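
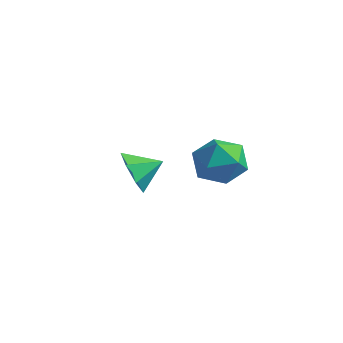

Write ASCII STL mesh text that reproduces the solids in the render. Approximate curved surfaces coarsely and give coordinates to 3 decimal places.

solid 
facet normal -0.585 -0.712 -0.389
outer loop
vertex -0.64 1.169 0.352
vertex -1.366 1.375 1.067
vertex -1.249 1.794 0.123
endloop
endfacet
facet normal 0.711 0.518 -0.476
outer loop
vertex -0.64 1.169 0.352
vertex -1.249 1.794 0.123
vertex -0.634 2.265 1.553
endloop
endfacet
facet normal -0.585 -0.712 -0.388
outer loop
vertex -1.249 1.794 0.123
vertex -1.366 1.375 1.067
vertex -1.946 2.104 0.605
endloop
endfacet
facet normal 0.153 0.917 -0.368
outer loop
vertex -1.249 1.794 0.123
vertex -1.946 2.104 0.605
vertex -0.634 2.265 1.553
endloop
endfacet
facet normal -0.586 -0.712 -0.388
outer loop
vertex -1.946 2.104 0.605
vertex -1.366 1.375 1.067
vertex -2.206 1.865 1.436
endloop
endfacet
facet normal -0.255 0.947 0.193
outer loop
vertex -1.946 2.104 0.605
vertex -2.206 1.865 1.436
vertex -0.634 2.265 1.553
endloop
endfacet
facet normal -0.586 -0.712 -0.388
outer loop
vertex -2.206 1.865 1.436
vertex -1.366 1.375 1.067
vertex -1.833 1.257 1.989
endloop
endfacet
facet normal -0.207 0.586 0.784
outer loop
vertex -2.206 1.865 1.436
vertex -1.833 1.257 1.989
vertex -0.634 2.265 1.553
endloop
endfacet
facet normal -0.586 -0.712 -0.388
outer loop
vertex -1.833 1.257 1.989
vertex -1.366 1.375 1.067
vertex -1.109 0.738 1.848
endloop
endfacet
facet normal 0.261 0.104 0.960
outer loop
vertex -1.833 1.257 1.989
vertex -1.109 0.738 1.848
vertex -0.634 2.265 1.553
endloop
endfacet
facet normal -0.585 -0.712 -0.388
outer loop
vertex -1.109 0.738 1.848
vertex -1.366 1.375 1.067
vertex -0.578 0.699 1.119
endloop
endfacet
facet normal 0.798 -0.134 0.588
outer loop
vertex -1.109 0.738 1.848
vertex -0.578 0.699 1.119
vertex -0.634 2.265 1.553
endloop
endfacet
facet normal -0.585 -0.712 -0.389
outer loop
vertex -0.578 0.699 1.119
vertex -1.366 1.375 1.067
vertex -0.64 1.169 0.352
endloop
endfacet
facet normal 0.998 0.050 -0.050
outer loop
vertex -0.578 0.699 1.119
vertex -0.64 1.169 0.352
vertex -0.634 2.265 1.553
endloop
endfacet
facet normal -0.754 0.656 0.028
outer loop
vertex 2.612 2.338 3.104
vertex 1.885 1.509 2.946
vertex 2.178 1.802 3.98
endloop
endfacet
facet normal -0.209 0.877 0.433
outer loop
vertex 2.612 2.338 3.104
vertex 2.178 1.802 3.98
vertex 3.261 2.066 3.969
endloop
endfacet
facet normal 0.368 0.930 0.017
outer loop
vertex 2.612 2.338 3.104
vertex 3.261 2.066 3.969
vertex 3.637 1.936 2.928
endloop
endfacet
facet normal 0.180 0.742 -0.646
outer loop
vertex 2.612 2.338 3.104
vertex 3.637 1.936 2.928
vertex 2.786 1.591 2.295
endloop
endfacet
facet normal -0.514 0.572 -0.639
outer loop
vertex 2.612 2.338 3.104
vertex 2.786 1.591 2.295
vertex 1.885 1.509 2.946
endloop
endfacet
facet normal -0.082 0.375 0.923
outer loop
vertex 3.261 2.066 3.969
vertex 2.178 1.802 3.98
vertex 2.934 1.069 4.345
endloop
endfacet
facet normal -0.963 0.018 0.268
outer loop
vertex 2.178 1.802 3.98
vertex 1.885 1.509 2.946
vertex 2.083 0.724 3.712
endloop
endfacet
facet normal -0.575 -0.117 -0.810
outer loop
vertex 1.885 1.509 2.946
vertex 2.786 1.591 2.295
vertex 2.459 0.594 2.671
endloop
endfacet
facet normal 0.548 0.156 -0.822
outer loop
vertex 2.786 1.591 2.295
vertex 3.637 1.936 2.928
vertex 3.542 0.858 2.66
endloop
endfacet
facet normal 0.852 0.459 0.250
outer loop
vertex 3.637 1.936 2.928
vertex 3.261 2.066 3.969
vertex 3.835 1.151 3.694
endloop
endfacet
facet normal -0.180 -0.742 0.646
outer loop
vertex 3.108 0.322 3.536
vertex 2.934 1.069 4.345
vertex 2.083 0.724 3.712
endloop
endfacet
facet normal -0.368 -0.930 -0.017
outer loop
vertex 3.108 0.322 3.536
vertex 2.083 0.724 3.712
vertex 2.459 0.594 2.671
endloop
endfacet
facet normal 0.209 -0.877 -0.433
outer loop
vertex 3.108 0.322 3.536
vertex 2.459 0.594 2.671
vertex 3.542 0.858 2.66
endloop
endfacet
facet normal 0.754 -0.656 -0.028
outer loop
vertex 3.108 0.322 3.536
vertex 3.542 0.858 2.66
vertex 3.835 1.151 3.694
endloop
endfacet
facet normal 0.514 -0.572 0.639
outer loop
vertex 3.108 0.322 3.536
vertex 3.835 1.151 3.694
vertex 2.934 1.069 4.345
endloop
endfacet
facet normal -0.548 -0.156 0.822
outer loop
vertex 2.083 0.724 3.712
vertex 2.934 1.069 4.345
vertex 2.178 1.802 3.98
endloop
endfacet
facet normal -0.852 -0.459 -0.250
outer loop
vertex 2.459 0.594 2.671
vertex 2.083 0.724 3.712
vertex 1.885 1.509 2.946
endloop
endfacet
facet normal 0.082 -0.375 -0.923
outer loop
vertex 3.542 0.858 2.66
vertex 2.459 0.594 2.671
vertex 2.786 1.591 2.295
endloop
endfacet
facet normal 0.963 -0.018 -0.268
outer loop
vertex 3.835 1.151 3.694
vertex 3.542 0.858 2.66
vertex 3.637 1.936 2.928
endloop
endfacet
facet normal 0.575 0.117 0.810
outer loop
vertex 2.934 1.069 4.345
vertex 3.835 1.151 3.694
vertex 3.261 2.066 3.969
endloop
endfacet

endsolid


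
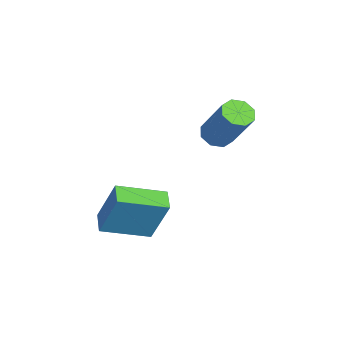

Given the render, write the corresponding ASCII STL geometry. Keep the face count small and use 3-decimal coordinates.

solid 
facet normal -0.457 -0.375 -0.806
outer loop
vertex -2.287 -1.18 2.225
vertex -2.644 -0.639 2.176
vertex -2.07 -0.834 1.941
endloop
endfacet
facet normal 0.775 -0.613 -0.155
outer loop
vertex -2.287 -1.18 2.225
vertex -2.07 -0.834 1.941
vertex -1.339 -0.402 3.893
endloop
endfacet
facet normal 0.775 -0.613 -0.155
outer loop
vertex -1.339 -0.402 3.893
vertex -2.07 -0.834 1.941
vertex -1.122 -0.056 3.609
endloop
endfacet
facet normal 0.457 0.375 0.806
outer loop
vertex -1.339 -0.402 3.893
vertex -1.122 -0.056 3.609
vertex -1.696 0.139 3.844
endloop
endfacet
facet normal -0.458 -0.377 -0.805
outer loop
vertex -2.07 -0.834 1.941
vertex -2.644 -0.639 2.176
vertex -2.19 -0.374 1.794
endloop
endfacet
facet normal 0.856 0.059 -0.514
outer loop
vertex -2.07 -0.834 1.941
vertex -2.19 -0.374 1.794
vertex -1.122 -0.056 3.609
endloop
endfacet
facet normal 0.856 0.059 -0.514
outer loop
vertex -1.122 -0.056 3.609
vertex -2.19 -0.374 1.794
vertex -1.242 0.404 3.462
endloop
endfacet
facet normal 0.458 0.377 0.805
outer loop
vertex -1.122 -0.056 3.609
vertex -1.242 0.404 3.462
vertex -1.696 0.139 3.844
endloop
endfacet
facet normal -0.459 -0.375 -0.805
outer loop
vertex -2.19 -0.374 1.794
vertex -2.644 -0.639 2.176
vertex -2.575 -0.069 1.871
endloop
endfacet
facet normal 0.436 0.695 -0.572
outer loop
vertex -2.19 -0.374 1.794
vertex -2.575 -0.069 1.871
vertex -1.242 0.404 3.462
endloop
endfacet
facet normal 0.435 0.695 -0.572
outer loop
vertex -1.242 0.404 3.462
vertex -2.575 -0.069 1.871
vertex -1.628 0.709 3.539
endloop
endfacet
facet normal 0.458 0.376 0.805
outer loop
vertex -1.242 0.404 3.462
vertex -1.628 0.709 3.539
vertex -1.696 0.139 3.844
endloop
endfacet
facet normal -0.458 -0.376 -0.805
outer loop
vertex -2.575 -0.069 1.871
vertex -2.644 -0.639 2.176
vertex -3.001 -0.098 2.127
endloop
endfacet
facet normal -0.240 0.925 -0.295
outer loop
vertex -2.575 -0.069 1.871
vertex -3.001 -0.098 2.127
vertex -1.628 0.709 3.539
endloop
endfacet
facet normal -0.241 0.925 -0.295
outer loop
vertex -1.628 0.709 3.539
vertex -3.001 -0.098 2.127
vertex -2.053 0.68 3.795
endloop
endfacet
facet normal 0.459 0.376 0.805
outer loop
vertex -1.628 0.709 3.539
vertex -2.053 0.68 3.795
vertex -1.696 0.139 3.844
endloop
endfacet
facet normal -0.457 -0.375 -0.806
outer loop
vertex -3.001 -0.098 2.127
vertex -2.644 -0.639 2.176
vertex -3.218 -0.444 2.411
endloop
endfacet
facet normal -0.775 0.613 0.155
outer loop
vertex -3.001 -0.098 2.127
vertex -3.218 -0.444 2.411
vertex -2.053 0.68 3.795
endloop
endfacet
facet normal -0.775 0.613 0.155
outer loop
vertex -2.053 0.68 3.795
vertex -3.218 -0.444 2.411
vertex -2.27 0.334 4.079
endloop
endfacet
facet normal 0.457 0.375 0.806
outer loop
vertex -2.053 0.68 3.795
vertex -2.27 0.334 4.079
vertex -1.696 0.139 3.844
endloop
endfacet
facet normal -0.458 -0.377 -0.805
outer loop
vertex -3.218 -0.444 2.411
vertex -2.644 -0.639 2.176
vertex -3.098 -0.904 2.558
endloop
endfacet
facet normal -0.856 -0.059 0.514
outer loop
vertex -3.218 -0.444 2.411
vertex -3.098 -0.904 2.558
vertex -2.27 0.334 4.079
endloop
endfacet
facet normal -0.856 -0.059 0.514
outer loop
vertex -2.27 0.334 4.079
vertex -3.098 -0.904 2.558
vertex -2.15 -0.126 4.226
endloop
endfacet
facet normal 0.458 0.377 0.805
outer loop
vertex -2.27 0.334 4.079
vertex -2.15 -0.126 4.226
vertex -1.696 0.139 3.844
endloop
endfacet
facet normal -0.458 -0.376 -0.805
outer loop
vertex -3.098 -0.904 2.558
vertex -2.644 -0.639 2.176
vertex -2.712 -1.209 2.481
endloop
endfacet
facet normal -0.435 -0.695 0.572
outer loop
vertex -3.098 -0.904 2.558
vertex -2.712 -1.209 2.481
vertex -2.15 -0.126 4.226
endloop
endfacet
facet normal -0.436 -0.695 0.572
outer loop
vertex -2.15 -0.126 4.226
vertex -2.712 -1.209 2.481
vertex -1.765 -0.431 4.149
endloop
endfacet
facet normal 0.459 0.375 0.805
outer loop
vertex -2.15 -0.126 4.226
vertex -1.765 -0.431 4.149
vertex -1.696 0.139 3.844
endloop
endfacet
facet normal -0.459 -0.376 -0.805
outer loop
vertex -2.712 -1.209 2.481
vertex -2.644 -0.639 2.176
vertex -2.287 -1.18 2.225
endloop
endfacet
facet normal 0.241 -0.925 0.295
outer loop
vertex -2.712 -1.209 2.481
vertex -2.287 -1.18 2.225
vertex -1.765 -0.431 4.149
endloop
endfacet
facet normal 0.240 -0.925 0.295
outer loop
vertex -1.765 -0.431 4.149
vertex -2.287 -1.18 2.225
vertex -1.339 -0.402 3.893
endloop
endfacet
facet normal 0.458 0.376 0.805
outer loop
vertex -1.765 -0.431 4.149
vertex -1.339 -0.402 3.893
vertex -1.696 0.139 3.844
endloop
endfacet
facet normal -0.941 -0.166 0.294
outer loop
vertex 0.019 -3.962 1.052
vertex -0.458 -2.215 0.51
vertex -0.43 -4.65 -0.771
endloop
endfacet
facet normal 0.252 -0.924 0.287
outer loop
vertex 0.398 -4.505 -1.03
vertex 0.019 -3.962 1.052
vertex -0.43 -4.65 -0.771
endloop
endfacet
facet normal -0.941 -0.166 0.294
outer loop
vertex -0.43 -4.65 -0.771
vertex -0.458 -2.215 0.51
vertex -0.907 -2.904 -1.313
endloop
endfacet
facet normal -0.225 -0.344 -0.912
outer loop
vertex -0.907 -2.904 -1.313
vertex 0.398 -4.505 -1.03
vertex -0.43 -4.65 -0.771
endloop
endfacet
facet normal 0.225 0.344 0.912
outer loop
vertex 0.019 -3.962 1.052
vertex 0.37 -2.07 0.251
vertex -0.458 -2.215 0.51
endloop
endfacet
facet normal 0.253 -0.924 0.287
outer loop
vertex 0.847 -3.816 0.793
vertex 0.019 -3.962 1.052
vertex 0.398 -4.505 -1.03
endloop
endfacet
facet normal 0.224 0.344 0.912
outer loop
vertex 0.847 -3.816 0.793
vertex 0.37 -2.07 0.251
vertex 0.019 -3.962 1.052
endloop
endfacet
facet normal -0.252 0.924 -0.287
outer loop
vertex -0.458 -2.215 0.51
vertex 0.37 -2.07 0.251
vertex -0.907 -2.904 -1.313
endloop
endfacet
facet normal -0.224 -0.344 -0.912
outer loop
vertex -0.079 -2.758 -1.572
vertex 0.398 -4.505 -1.03
vertex -0.907 -2.904 -1.313
endloop
endfacet
facet normal -0.253 0.924 -0.287
outer loop
vertex -0.907 -2.904 -1.313
vertex 0.37 -2.07 0.251
vertex -0.079 -2.758 -1.572
endloop
endfacet
facet normal 0.941 0.166 -0.294
outer loop
vertex -0.079 -2.758 -1.572
vertex 0.847 -3.816 0.793
vertex 0.398 -4.505 -1.03
endloop
endfacet
facet normal 0.941 0.166 -0.294
outer loop
vertex 0.37 -2.07 0.251
vertex 0.847 -3.816 0.793
vertex -0.079 -2.758 -1.572
endloop
endfacet

endsolid


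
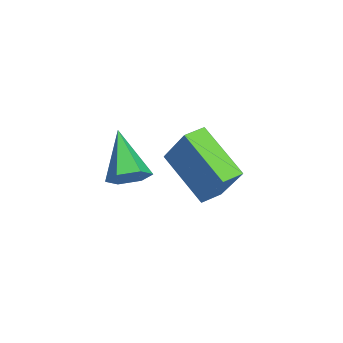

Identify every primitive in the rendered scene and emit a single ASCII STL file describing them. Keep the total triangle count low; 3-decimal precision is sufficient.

solid 
facet normal -0.640 0.768 0.020
outer loop
vertex -2.168 -0.143 -0.099
vertex -1.336 0.508 1.492
vertex -0.775 1.049 -1.315
endloop
endfacet
facet normal -0.436 -0.341 -0.833
outer loop
vertex -0.244 0.412 -1.332
vertex -2.168 -0.143 -0.099
vertex -0.775 1.049 -1.315
endloop
endfacet
facet normal -0.641 0.768 0.020
outer loop
vertex -0.775 1.049 -1.315
vertex -1.336 0.508 1.492
vertex 0.056 1.701 0.276
endloop
endfacet
facet normal 0.633 0.542 -0.553
outer loop
vertex 0.056 1.701 0.276
vertex -0.244 0.412 -1.332
vertex -0.775 1.049 -1.315
endloop
endfacet
facet normal -0.633 -0.542 0.553
outer loop
vertex -2.168 -0.143 -0.099
vertex -0.805 -0.129 1.475
vertex -1.336 0.508 1.492
endloop
endfacet
facet normal -0.436 -0.341 -0.833
outer loop
vertex -1.636 -0.781 -0.116
vertex -2.168 -0.143 -0.099
vertex -0.244 0.412 -1.332
endloop
endfacet
facet normal -0.633 -0.542 0.553
outer loop
vertex -1.636 -0.781 -0.116
vertex -0.805 -0.129 1.475
vertex -2.168 -0.143 -0.099
endloop
endfacet
facet normal 0.436 0.341 0.833
outer loop
vertex -1.336 0.508 1.492
vertex -0.805 -0.129 1.475
vertex 0.056 1.701 0.276
endloop
endfacet
facet normal 0.633 0.542 -0.553
outer loop
vertex 0.588 1.063 0.259
vertex -0.244 0.412 -1.332
vertex 0.056 1.701 0.276
endloop
endfacet
facet normal 0.436 0.341 0.833
outer loop
vertex 0.056 1.701 0.276
vertex -0.805 -0.129 1.475
vertex 0.588 1.063 0.259
endloop
endfacet
facet normal 0.640 -0.768 -0.021
outer loop
vertex 0.588 1.063 0.259
vertex -1.636 -0.781 -0.116
vertex -0.244 0.412 -1.332
endloop
endfacet
facet normal 0.640 -0.768 -0.020
outer loop
vertex -0.805 -0.129 1.475
vertex -1.636 -0.781 -0.116
vertex 0.588 1.063 0.259
endloop
endfacet
facet normal 0.765 0.194 -0.614
outer loop
vertex 2.891 -1.416 2.396
vertex 2.555 -1.768 1.866
vertex 2.447 -1.062 1.954
endloop
endfacet
facet normal -0.069 0.744 0.665
outer loop
vertex 2.891 -1.416 2.396
vertex 2.447 -1.062 1.954
vertex 1.125 -2.132 3.014
endloop
endfacet
facet normal 0.765 0.194 -0.614
outer loop
vertex 2.447 -1.062 1.954
vertex 2.555 -1.768 1.866
vertex 2.111 -1.415 1.424
endloop
endfacet
facet normal -0.663 0.745 -0.075
outer loop
vertex 2.447 -1.062 1.954
vertex 2.111 -1.415 1.424
vertex 1.125 -2.132 3.014
endloop
endfacet
facet normal 0.765 0.194 -0.614
outer loop
vertex 2.111 -1.415 1.424
vertex 2.555 -1.768 1.866
vertex 2.219 -2.121 1.336
endloop
endfacet
facet normal -0.836 -0.060 -0.545
outer loop
vertex 2.111 -1.415 1.424
vertex 2.219 -2.121 1.336
vertex 1.125 -2.132 3.014
endloop
endfacet
facet normal 0.765 0.194 -0.614
outer loop
vertex 2.219 -2.121 1.336
vertex 2.555 -1.768 1.866
vertex 2.664 -2.475 1.778
endloop
endfacet
facet normal -0.415 -0.867 -0.276
outer loop
vertex 2.219 -2.121 1.336
vertex 2.664 -2.475 1.778
vertex 1.125 -2.132 3.014
endloop
endfacet
facet normal 0.765 0.194 -0.614
outer loop
vertex 2.664 -2.475 1.778
vertex 2.555 -1.768 1.866
vertex 3.0 -2.122 2.308
endloop
endfacet
facet normal 0.179 -0.867 0.464
outer loop
vertex 2.664 -2.475 1.778
vertex 3.0 -2.122 2.308
vertex 1.125 -2.132 3.014
endloop
endfacet
facet normal 0.765 0.195 -0.614
outer loop
vertex 3.0 -2.122 2.308
vertex 2.555 -1.768 1.866
vertex 2.891 -1.416 2.396
endloop
endfacet
facet normal 0.352 -0.062 0.934
outer loop
vertex 3.0 -2.122 2.308
vertex 2.891 -1.416 2.396
vertex 1.125 -2.132 3.014
endloop
endfacet

endsolid


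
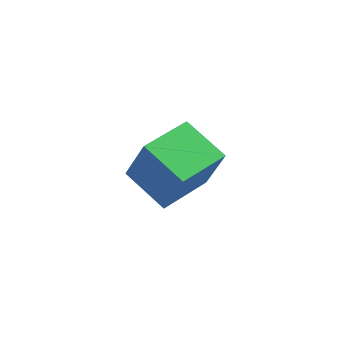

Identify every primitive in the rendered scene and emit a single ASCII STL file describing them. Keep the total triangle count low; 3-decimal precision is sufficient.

solid 
facet normal -0.229 -0.293 -0.928
outer loop
vertex -1.525 -0.415 -2.185
vertex -2.015 0.124 -2.234
vertex -1.324 0.239 -2.441
endloop
endfacet
facet normal 0.934 -0.336 -0.125
outer loop
vertex -1.525 -0.415 -2.185
vertex -1.324 0.239 -2.441
vertex -1.296 -0.123 -1.257
endloop
endfacet
facet normal 0.934 -0.336 -0.125
outer loop
vertex -1.296 -0.123 -1.257
vertex -1.324 0.239 -2.441
vertex -1.095 0.531 -1.512
endloop
endfacet
facet normal 0.229 0.292 0.929
outer loop
vertex -1.296 -0.123 -1.257
vertex -1.095 0.531 -1.512
vertex -1.785 0.416 -1.306
endloop
endfacet
facet normal -0.229 -0.293 -0.928
outer loop
vertex -1.324 0.239 -2.441
vertex -2.015 0.124 -2.234
vertex -1.814 0.777 -2.49
endloop
endfacet
facet normal 0.705 0.609 -0.365
outer loop
vertex -1.324 0.239 -2.441
vertex -1.814 0.777 -2.49
vertex -1.095 0.531 -1.512
endloop
endfacet
facet normal 0.705 0.608 -0.365
outer loop
vertex -1.095 0.531 -1.512
vertex -1.814 0.777 -2.49
vertex -1.585 1.07 -1.561
endloop
endfacet
facet normal 0.229 0.292 0.929
outer loop
vertex -1.095 0.531 -1.512
vertex -1.585 1.07 -1.561
vertex -1.785 0.416 -1.306
endloop
endfacet
facet normal -0.230 -0.293 -0.928
outer loop
vertex -1.814 0.777 -2.49
vertex -2.015 0.124 -2.234
vertex -2.504 0.663 -2.283
endloop
endfacet
facet normal -0.228 0.943 -0.241
outer loop
vertex -1.814 0.777 -2.49
vertex -2.504 0.663 -2.283
vertex -1.585 1.07 -1.561
endloop
endfacet
facet normal -0.229 0.943 -0.240
outer loop
vertex -1.585 1.07 -1.561
vertex -2.504 0.663 -2.283
vertex -2.275 0.955 -1.355
endloop
endfacet
facet normal 0.229 0.292 0.929
outer loop
vertex -1.585 1.07 -1.561
vertex -2.275 0.955 -1.355
vertex -1.785 0.416 -1.306
endloop
endfacet
facet normal -0.229 -0.292 -0.929
outer loop
vertex -2.504 0.663 -2.283
vertex -2.015 0.124 -2.234
vertex -2.705 0.009 -2.028
endloop
endfacet
facet normal -0.934 0.336 0.125
outer loop
vertex -2.504 0.663 -2.283
vertex -2.705 0.009 -2.028
vertex -2.275 0.955 -1.355
endloop
endfacet
facet normal -0.934 0.336 0.125
outer loop
vertex -2.275 0.955 -1.355
vertex -2.705 0.009 -2.028
vertex -2.476 0.301 -1.099
endloop
endfacet
facet normal 0.229 0.293 0.928
outer loop
vertex -2.275 0.955 -1.355
vertex -2.476 0.301 -1.099
vertex -1.785 0.416 -1.306
endloop
endfacet
facet normal -0.229 -0.292 -0.929
outer loop
vertex -2.705 0.009 -2.028
vertex -2.015 0.124 -2.234
vertex -2.215 -0.53 -1.979
endloop
endfacet
facet normal -0.705 -0.608 0.365
outer loop
vertex -2.705 0.009 -2.028
vertex -2.215 -0.53 -1.979
vertex -2.476 0.301 -1.099
endloop
endfacet
facet normal -0.704 -0.608 0.366
outer loop
vertex -2.476 0.301 -1.099
vertex -2.215 -0.53 -1.979
vertex -1.986 -0.237 -1.05
endloop
endfacet
facet normal 0.229 0.293 0.928
outer loop
vertex -2.476 0.301 -1.099
vertex -1.986 -0.237 -1.05
vertex -1.785 0.416 -1.306
endloop
endfacet
facet normal -0.229 -0.292 -0.929
outer loop
vertex -2.215 -0.53 -1.979
vertex -2.015 0.124 -2.234
vertex -1.525 -0.415 -2.185
endloop
endfacet
facet normal 0.229 -0.943 0.241
outer loop
vertex -2.215 -0.53 -1.979
vertex -1.525 -0.415 -2.185
vertex -1.986 -0.237 -1.05
endloop
endfacet
facet normal 0.228 -0.943 0.241
outer loop
vertex -1.986 -0.237 -1.05
vertex -1.525 -0.415 -2.185
vertex -1.296 -0.123 -1.257
endloop
endfacet
facet normal 0.230 0.293 0.928
outer loop
vertex -1.986 -0.237 -1.05
vertex -1.296 -0.123 -1.257
vertex -1.785 0.416 -1.306
endloop
endfacet
facet normal -0.688 0.652 0.318
outer loop
vertex -2.675 -3.204 3.209
vertex -1.295 -1.607 2.921
vertex -3.299 -2.988 1.417
endloop
endfacet
facet normal -0.648 -0.750 0.135
outer loop
vertex -2.005 -4.213 0.819
vertex -2.675 -3.204 3.209
vertex -3.299 -2.988 1.417
endloop
endfacet
facet normal -0.688 0.652 0.319
outer loop
vertex -3.299 -2.988 1.417
vertex -1.295 -1.607 2.921
vertex -1.92 -1.391 1.129
endloop
endfacet
facet normal -0.327 0.113 -0.938
outer loop
vertex -1.92 -1.391 1.129
vertex -2.005 -4.213 0.819
vertex -3.299 -2.988 1.417
endloop
endfacet
facet normal 0.327 -0.113 0.938
outer loop
vertex -2.675 -3.204 3.209
vertex -0.001 -2.832 2.323
vertex -1.295 -1.607 2.921
endloop
endfacet
facet normal -0.647 -0.750 0.135
outer loop
vertex -1.38 -4.429 2.611
vertex -2.675 -3.204 3.209
vertex -2.005 -4.213 0.819
endloop
endfacet
facet normal 0.327 -0.113 0.938
outer loop
vertex -1.38 -4.429 2.611
vertex -0.001 -2.832 2.323
vertex -2.675 -3.204 3.209
endloop
endfacet
facet normal 0.647 0.750 -0.135
outer loop
vertex -1.295 -1.607 2.921
vertex -0.001 -2.832 2.323
vertex -1.92 -1.391 1.129
endloop
endfacet
facet normal -0.327 0.113 -0.938
outer loop
vertex -0.625 -2.616 0.531
vertex -2.005 -4.213 0.819
vertex -1.92 -1.391 1.129
endloop
endfacet
facet normal 0.647 0.750 -0.135
outer loop
vertex -1.92 -1.391 1.129
vertex -0.001 -2.832 2.323
vertex -0.625 -2.616 0.531
endloop
endfacet
facet normal 0.688 -0.652 -0.319
outer loop
vertex -0.625 -2.616 0.531
vertex -1.38 -4.429 2.611
vertex -2.005 -4.213 0.819
endloop
endfacet
facet normal 0.688 -0.652 -0.318
outer loop
vertex -0.001 -2.832 2.323
vertex -1.38 -4.429 2.611
vertex -0.625 -2.616 0.531
endloop
endfacet

endsolid


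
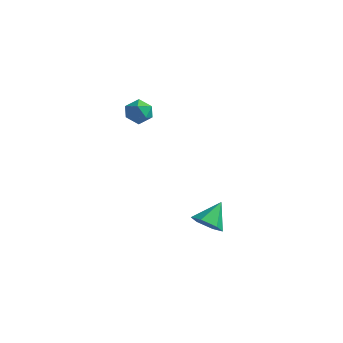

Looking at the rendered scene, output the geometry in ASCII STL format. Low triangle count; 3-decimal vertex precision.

solid 
facet normal -0.091 -0.760 -0.644
outer loop
vertex 3.533 -3.381 -3.081
vertex 2.803 -3.052 -3.366
vertex 3.539 -2.832 -3.73
endloop
endfacet
facet normal 0.932 0.273 0.239
outer loop
vertex 3.533 -3.381 -3.081
vertex 3.539 -2.832 -3.73
vertex 2.937 -1.928 -2.414
endloop
endfacet
facet normal -0.091 -0.761 -0.643
outer loop
vertex 3.539 -2.832 -3.73
vertex 2.803 -3.052 -3.366
vertex 2.808 -2.504 -4.015
endloop
endfacet
facet normal 0.491 0.807 -0.330
outer loop
vertex 3.539 -2.832 -3.73
vertex 2.808 -2.504 -4.015
vertex 2.937 -1.928 -2.414
endloop
endfacet
facet normal -0.091 -0.761 -0.643
outer loop
vertex 2.808 -2.504 -4.015
vertex 2.803 -3.052 -3.366
vertex 2.072 -2.724 -3.651
endloop
endfacet
facet normal -0.400 0.872 -0.282
outer loop
vertex 2.808 -2.504 -4.015
vertex 2.072 -2.724 -3.651
vertex 2.937 -1.928 -2.414
endloop
endfacet
facet normal -0.090 -0.760 -0.644
outer loop
vertex 2.072 -2.724 -3.651
vertex 2.803 -3.052 -3.366
vertex 2.067 -3.273 -3.002
endloop
endfacet
facet normal -0.851 0.404 0.335
outer loop
vertex 2.072 -2.724 -3.651
vertex 2.067 -3.273 -3.002
vertex 2.937 -1.928 -2.414
endloop
endfacet
facet normal -0.090 -0.760 -0.644
outer loop
vertex 2.067 -3.273 -3.002
vertex 2.803 -3.052 -3.366
vertex 2.797 -3.601 -2.717
endloop
endfacet
facet normal -0.410 -0.129 0.903
outer loop
vertex 2.067 -3.273 -3.002
vertex 2.797 -3.601 -2.717
vertex 2.937 -1.928 -2.414
endloop
endfacet
facet normal -0.091 -0.760 -0.644
outer loop
vertex 2.797 -3.601 -2.717
vertex 2.803 -3.052 -3.366
vertex 3.533 -3.381 -3.081
endloop
endfacet
facet normal 0.481 -0.195 0.855
outer loop
vertex 2.797 -3.601 -2.717
vertex 3.533 -3.381 -3.081
vertex 2.937 -1.928 -2.414
endloop
endfacet
facet normal -0.778 0.275 -0.565
outer loop
vertex -1.077 -2.675 2.589
vertex -1.449 -3.316 2.789
vertex -1.529 -2.679 3.21
endloop
endfacet
facet normal -0.433 0.846 -0.310
outer loop
vertex -1.077 -2.675 2.589
vertex -1.529 -2.679 3.21
vertex -0.849 -2.323 3.232
endloop
endfacet
facet normal 0.243 0.812 -0.531
outer loop
vertex -1.077 -2.675 2.589
vertex -0.849 -2.323 3.232
vertex -0.349 -2.739 2.825
endloop
endfacet
facet normal 0.318 0.219 -0.922
outer loop
vertex -1.077 -2.675 2.589
vertex -0.349 -2.739 2.825
vertex -0.72 -3.353 2.551
endloop
endfacet
facet normal -0.314 -0.112 -0.943
outer loop
vertex -1.077 -2.675 2.589
vertex -0.72 -3.353 2.551
vertex -1.449 -3.316 2.789
endloop
endfacet
facet normal -0.435 0.805 0.404
outer loop
vertex -0.849 -2.323 3.232
vertex -1.529 -2.679 3.21
vertex -1.08 -2.747 3.829
endloop
endfacet
facet normal -0.993 -0.118 -0.010
outer loop
vertex -1.529 -2.679 3.21
vertex -1.449 -3.316 2.789
vertex -1.451 -3.361 3.555
endloop
endfacet
facet normal -0.241 -0.745 -0.622
outer loop
vertex -1.449 -3.316 2.789
vertex -0.72 -3.353 2.551
vertex -0.951 -3.777 3.148
endloop
endfacet
facet normal 0.781 -0.209 -0.589
outer loop
vertex -0.72 -3.353 2.551
vertex -0.349 -2.739 2.825
vertex -0.271 -3.421 3.17
endloop
endfacet
facet normal 0.661 0.749 0.046
outer loop
vertex -0.349 -2.739 2.825
vertex -0.849 -2.323 3.232
vertex -0.351 -2.784 3.591
endloop
endfacet
facet normal -0.318 -0.219 0.922
outer loop
vertex -0.723 -3.425 3.791
vertex -1.08 -2.747 3.829
vertex -1.451 -3.361 3.555
endloop
endfacet
facet normal -0.243 -0.812 0.531
outer loop
vertex -0.723 -3.425 3.791
vertex -1.451 -3.361 3.555
vertex -0.951 -3.777 3.148
endloop
endfacet
facet normal 0.433 -0.846 0.310
outer loop
vertex -0.723 -3.425 3.791
vertex -0.951 -3.777 3.148
vertex -0.271 -3.421 3.17
endloop
endfacet
facet normal 0.778 -0.275 0.565
outer loop
vertex -0.723 -3.425 3.791
vertex -0.271 -3.421 3.17
vertex -0.351 -2.784 3.591
endloop
endfacet
facet normal 0.314 0.112 0.943
outer loop
vertex -0.723 -3.425 3.791
vertex -0.351 -2.784 3.591
vertex -1.08 -2.747 3.829
endloop
endfacet
facet normal -0.781 0.209 0.589
outer loop
vertex -1.451 -3.361 3.555
vertex -1.08 -2.747 3.829
vertex -1.529 -2.679 3.21
endloop
endfacet
facet normal -0.661 -0.749 -0.046
outer loop
vertex -0.951 -3.777 3.148
vertex -1.451 -3.361 3.555
vertex -1.449 -3.316 2.789
endloop
endfacet
facet normal 0.435 -0.805 -0.404
outer loop
vertex -0.271 -3.421 3.17
vertex -0.951 -3.777 3.148
vertex -0.72 -3.353 2.551
endloop
endfacet
facet normal 0.993 0.118 0.010
outer loop
vertex -0.351 -2.784 3.591
vertex -0.271 -3.421 3.17
vertex -0.349 -2.739 2.825
endloop
endfacet
facet normal 0.241 0.745 0.622
outer loop
vertex -1.08 -2.747 3.829
vertex -0.351 -2.784 3.591
vertex -0.849 -2.323 3.232
endloop
endfacet

endsolid


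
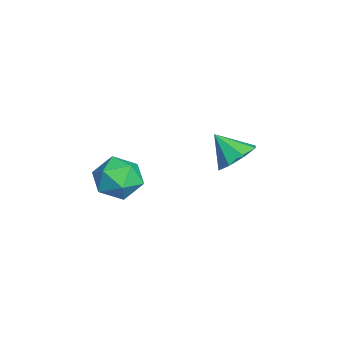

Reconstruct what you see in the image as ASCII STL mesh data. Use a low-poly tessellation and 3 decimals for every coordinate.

solid 
facet normal -0.366 0.431 0.825
outer loop
vertex -0.894 -2.73 0.58
vertex -0.825 -3.61 1.07
vertex -0.048 -2.965 1.078
endloop
endfacet
facet normal -0.003 0.902 0.431
outer loop
vertex -0.894 -2.73 0.58
vertex -0.048 -2.965 1.078
vertex 0.006 -2.53 0.169
endloop
endfacet
facet normal -0.304 0.928 -0.215
outer loop
vertex -0.894 -2.73 0.58
vertex 0.006 -2.53 0.169
vertex -0.738 -2.906 -0.401
endloop
endfacet
facet normal -0.853 0.472 -0.220
outer loop
vertex -0.894 -2.73 0.58
vertex -0.738 -2.906 -0.401
vertex -1.251 -3.573 0.156
endloop
endfacet
facet normal -0.891 0.165 0.422
outer loop
vertex -0.894 -2.73 0.58
vertex -1.251 -3.573 0.156
vertex -0.825 -3.61 1.07
endloop
endfacet
facet normal 0.664 0.658 0.354
outer loop
vertex 0.006 -2.53 0.169
vertex -0.048 -2.965 1.078
vertex 0.631 -3.287 0.404
endloop
endfacet
facet normal 0.077 -0.104 0.992
outer loop
vertex -0.048 -2.965 1.078
vertex -0.825 -3.61 1.07
vertex 0.118 -3.954 0.961
endloop
endfacet
facet normal -0.774 -0.534 0.339
outer loop
vertex -0.825 -3.61 1.07
vertex -1.251 -3.573 0.156
vertex -0.626 -4.33 0.391
endloop
endfacet
facet normal -0.713 -0.037 -0.700
outer loop
vertex -1.251 -3.573 0.156
vertex -0.738 -2.906 -0.401
vertex -0.572 -3.895 -0.518
endloop
endfacet
facet normal 0.176 0.701 -0.692
outer loop
vertex -0.738 -2.906 -0.401
vertex 0.006 -2.53 0.169
vertex 0.205 -3.25 -0.51
endloop
endfacet
facet normal 0.853 -0.472 0.220
outer loop
vertex 0.274 -4.13 -0.02
vertex 0.631 -3.287 0.404
vertex 0.118 -3.954 0.961
endloop
endfacet
facet normal 0.304 -0.928 0.215
outer loop
vertex 0.274 -4.13 -0.02
vertex 0.118 -3.954 0.961
vertex -0.626 -4.33 0.391
endloop
endfacet
facet normal 0.003 -0.902 -0.431
outer loop
vertex 0.274 -4.13 -0.02
vertex -0.626 -4.33 0.391
vertex -0.572 -3.895 -0.518
endloop
endfacet
facet normal 0.366 -0.431 -0.825
outer loop
vertex 0.274 -4.13 -0.02
vertex -0.572 -3.895 -0.518
vertex 0.205 -3.25 -0.51
endloop
endfacet
facet normal 0.891 -0.165 -0.422
outer loop
vertex 0.274 -4.13 -0.02
vertex 0.205 -3.25 -0.51
vertex 0.631 -3.287 0.404
endloop
endfacet
facet normal 0.713 0.037 0.700
outer loop
vertex 0.118 -3.954 0.961
vertex 0.631 -3.287 0.404
vertex -0.048 -2.965 1.078
endloop
endfacet
facet normal -0.176 -0.701 0.692
outer loop
vertex -0.626 -4.33 0.391
vertex 0.118 -3.954 0.961
vertex -0.825 -3.61 1.07
endloop
endfacet
facet normal -0.664 -0.658 -0.354
outer loop
vertex -0.572 -3.895 -0.518
vertex -0.626 -4.33 0.391
vertex -1.251 -3.573 0.156
endloop
endfacet
facet normal -0.077 0.104 -0.992
outer loop
vertex 0.205 -3.25 -0.51
vertex -0.572 -3.895 -0.518
vertex -0.738 -2.906 -0.401
endloop
endfacet
facet normal 0.774 0.534 -0.339
outer loop
vertex 0.631 -3.287 0.404
vertex 0.205 -3.25 -0.51
vertex 0.006 -2.53 0.169
endloop
endfacet
facet normal 0.383 0.588 -0.712
outer loop
vertex -1.685 0.585 -0.154
vertex -2.51 0.941 -0.304
vertex -1.81 1.145 0.241
endloop
endfacet
facet normal 0.569 -0.385 0.726
outer loop
vertex -1.685 0.585 -0.154
vertex -1.81 1.145 0.241
vertex -3.03 0.139 0.664
endloop
endfacet
facet normal 0.382 0.590 -0.711
outer loop
vertex -1.81 1.145 0.241
vertex -2.51 0.941 -0.304
vertex -2.345 1.584 0.318
endloop
endfacet
facet normal 0.236 0.119 0.964
outer loop
vertex -1.81 1.145 0.241
vertex -2.345 1.584 0.318
vertex -3.03 0.139 0.664
endloop
endfacet
facet normal 0.383 0.589 -0.711
outer loop
vertex -2.345 1.584 0.318
vertex -2.51 0.941 -0.304
vertex -2.976 1.647 0.03
endloop
endfacet
facet normal -0.354 0.373 0.858
outer loop
vertex -2.345 1.584 0.318
vertex -2.976 1.647 0.03
vertex -3.03 0.139 0.664
endloop
endfacet
facet normal 0.383 0.589 -0.712
outer loop
vertex -2.976 1.647 0.03
vertex -2.51 0.941 -0.304
vertex -3.334 1.296 -0.453
endloop
endfacet
facet normal -0.854 0.227 0.468
outer loop
vertex -2.976 1.647 0.03
vertex -3.334 1.296 -0.453
vertex -3.03 0.139 0.664
endloop
endfacet
facet normal 0.383 0.590 -0.711
outer loop
vertex -3.334 1.296 -0.453
vertex -2.51 0.941 -0.304
vertex -3.209 0.737 -0.849
endloop
endfacet
facet normal -0.972 -0.233 0.023
outer loop
vertex -3.334 1.296 -0.453
vertex -3.209 0.737 -0.849
vertex -3.03 0.139 0.664
endloop
endfacet
facet normal 0.383 0.590 -0.711
outer loop
vertex -3.209 0.737 -0.849
vertex -2.51 0.941 -0.304
vertex -2.674 0.297 -0.926
endloop
endfacet
facet normal -0.639 -0.739 -0.216
outer loop
vertex -3.209 0.737 -0.849
vertex -2.674 0.297 -0.926
vertex -3.03 0.139 0.664
endloop
endfacet
facet normal 0.383 0.589 -0.711
outer loop
vertex -2.674 0.297 -0.926
vertex -2.51 0.941 -0.304
vertex -2.043 0.234 -0.638
endloop
endfacet
facet normal -0.049 -0.993 -0.110
outer loop
vertex -2.674 0.297 -0.926
vertex -2.043 0.234 -0.638
vertex -3.03 0.139 0.664
endloop
endfacet
facet normal 0.384 0.589 -0.711
outer loop
vertex -2.043 0.234 -0.638
vertex -2.51 0.941 -0.304
vertex -1.685 0.585 -0.154
endloop
endfacet
facet normal 0.451 -0.847 0.280
outer loop
vertex -2.043 0.234 -0.638
vertex -1.685 0.585 -0.154
vertex -3.03 0.139 0.664
endloop
endfacet

endsolid


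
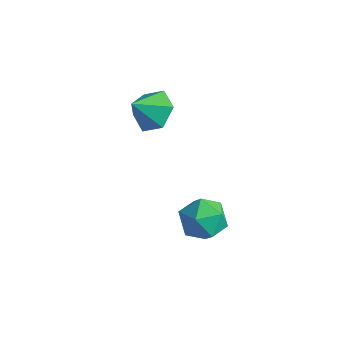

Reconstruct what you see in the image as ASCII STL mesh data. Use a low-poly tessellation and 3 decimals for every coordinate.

solid 
facet normal -0.482 0.677 0.557
outer loop
vertex 2.051 -2.768 -2.571
vertex 2.603 -3.017 -1.79
vertex 2.905 -2.3 -2.4
endloop
endfacet
facet normal -0.457 0.880 -0.126
outer loop
vertex 2.051 -2.768 -2.571
vertex 2.905 -2.3 -2.4
vertex 2.66 -2.559 -3.322
endloop
endfacet
facet normal -0.769 0.373 -0.520
outer loop
vertex 2.051 -2.768 -2.571
vertex 2.66 -2.559 -3.322
vertex 2.207 -3.437 -3.282
endloop
endfacet
facet normal -0.986 -0.145 -0.080
outer loop
vertex 2.051 -2.768 -2.571
vertex 2.207 -3.437 -3.282
vertex 2.172 -3.72 -2.336
endloop
endfacet
facet normal -0.810 0.042 0.585
outer loop
vertex 2.051 -2.768 -2.571
vertex 2.172 -3.72 -2.336
vertex 2.603 -3.017 -1.79
endloop
endfacet
facet normal 0.229 0.920 -0.319
outer loop
vertex 2.66 -2.559 -3.322
vertex 2.905 -2.3 -2.4
vertex 3.588 -2.68 -3.004
endloop
endfacet
facet normal 0.188 0.589 0.786
outer loop
vertex 2.905 -2.3 -2.4
vertex 2.603 -3.017 -1.79
vertex 3.553 -2.963 -2.058
endloop
endfacet
facet normal -0.342 -0.437 0.832
outer loop
vertex 2.603 -3.017 -1.79
vertex 2.172 -3.72 -2.336
vertex 3.1 -3.841 -2.018
endloop
endfacet
facet normal -0.627 -0.739 -0.244
outer loop
vertex 2.172 -3.72 -2.336
vertex 2.207 -3.437 -3.282
vertex 2.855 -4.1 -2.94
endloop
endfacet
facet normal -0.275 0.099 -0.956
outer loop
vertex 2.207 -3.437 -3.282
vertex 2.66 -2.559 -3.322
vertex 3.157 -3.383 -3.55
endloop
endfacet
facet normal 0.986 0.145 0.080
outer loop
vertex 3.709 -3.632 -2.769
vertex 3.588 -2.68 -3.004
vertex 3.553 -2.963 -2.058
endloop
endfacet
facet normal 0.769 -0.373 0.520
outer loop
vertex 3.709 -3.632 -2.769
vertex 3.553 -2.963 -2.058
vertex 3.1 -3.841 -2.018
endloop
endfacet
facet normal 0.457 -0.880 0.126
outer loop
vertex 3.709 -3.632 -2.769
vertex 3.1 -3.841 -2.018
vertex 2.855 -4.1 -2.94
endloop
endfacet
facet normal 0.482 -0.677 -0.557
outer loop
vertex 3.709 -3.632 -2.769
vertex 2.855 -4.1 -2.94
vertex 3.157 -3.383 -3.55
endloop
endfacet
facet normal 0.810 -0.042 -0.585
outer loop
vertex 3.709 -3.632 -2.769
vertex 3.157 -3.383 -3.55
vertex 3.588 -2.68 -3.004
endloop
endfacet
facet normal 0.627 0.739 0.244
outer loop
vertex 3.553 -2.963 -2.058
vertex 3.588 -2.68 -3.004
vertex 2.905 -2.3 -2.4
endloop
endfacet
facet normal 0.275 -0.099 0.956
outer loop
vertex 3.1 -3.841 -2.018
vertex 3.553 -2.963 -2.058
vertex 2.603 -3.017 -1.79
endloop
endfacet
facet normal -0.229 -0.920 0.319
outer loop
vertex 2.855 -4.1 -2.94
vertex 3.1 -3.841 -2.018
vertex 2.172 -3.72 -2.336
endloop
endfacet
facet normal -0.188 -0.589 -0.786
outer loop
vertex 3.157 -3.383 -3.55
vertex 2.855 -4.1 -2.94
vertex 2.207 -3.437 -3.282
endloop
endfacet
facet normal 0.342 0.437 -0.832
outer loop
vertex 3.588 -2.68 -3.004
vertex 3.157 -3.383 -3.55
vertex 2.66 -2.559 -3.322
endloop
endfacet
facet normal 0.222 0.681 -0.698
outer loop
vertex 0.838 -2.537 2.027
vertex 0.123 -2.821 1.522
vertex 0.011 -2.15 2.141
endloop
endfacet
facet normal 0.191 0.122 0.974
outer loop
vertex 0.838 -2.537 2.027
vertex 0.011 -2.15 2.141
vertex -0.143 -3.639 2.358
endloop
endfacet
facet normal 0.222 0.681 -0.698
outer loop
vertex 0.011 -2.15 2.141
vertex 0.123 -2.821 1.522
vertex -0.704 -2.434 1.636
endloop
endfacet
facet normal -0.614 0.176 0.770
outer loop
vertex 0.011 -2.15 2.141
vertex -0.704 -2.434 1.636
vertex -0.143 -3.639 2.358
endloop
endfacet
facet normal 0.222 0.681 -0.698
outer loop
vertex -0.704 -2.434 1.636
vertex 0.123 -2.821 1.522
vertex -0.592 -3.105 1.017
endloop
endfacet
facet normal -0.929 -0.323 0.182
outer loop
vertex -0.704 -2.434 1.636
vertex -0.592 -3.105 1.017
vertex -0.143 -3.639 2.358
endloop
endfacet
facet normal 0.222 0.681 -0.697
outer loop
vertex -0.592 -3.105 1.017
vertex 0.123 -2.821 1.522
vertex 0.235 -3.492 0.902
endloop
endfacet
facet normal -0.438 -0.876 -0.202
outer loop
vertex -0.592 -3.105 1.017
vertex 0.235 -3.492 0.902
vertex -0.143 -3.639 2.358
endloop
endfacet
facet normal 0.222 0.681 -0.697
outer loop
vertex 0.235 -3.492 0.902
vertex 0.123 -2.821 1.522
vertex 0.95 -3.208 1.407
endloop
endfacet
facet normal 0.368 -0.930 0.002
outer loop
vertex 0.235 -3.492 0.902
vertex 0.95 -3.208 1.407
vertex -0.143 -3.639 2.358
endloop
endfacet
facet normal 0.222 0.681 -0.697
outer loop
vertex 0.95 -3.208 1.407
vertex 0.123 -2.821 1.522
vertex 0.838 -2.537 2.027
endloop
endfacet
facet normal 0.683 -0.431 0.590
outer loop
vertex 0.95 -3.208 1.407
vertex 0.838 -2.537 2.027
vertex -0.143 -3.639 2.358
endloop
endfacet

endsolid


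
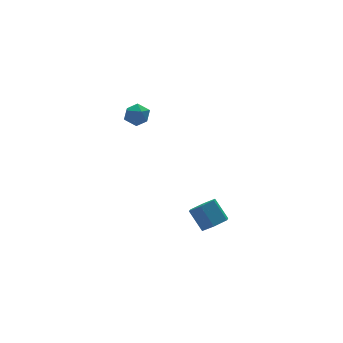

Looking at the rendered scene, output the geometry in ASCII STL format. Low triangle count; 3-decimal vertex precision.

solid 
facet normal -0.848 0.481 0.223
outer loop
vertex -2.101 3.697 3.523
vertex -1.993 3.519 4.316
vertex -1.682 4.211 4.005
endloop
endfacet
facet normal -0.536 0.767 -0.352
outer loop
vertex -2.101 3.697 3.523
vertex -1.682 4.211 4.005
vertex -1.414 4.05 3.247
endloop
endfacet
facet normal -0.470 0.255 -0.845
outer loop
vertex -2.101 3.697 3.523
vertex -1.414 4.05 3.247
vertex -1.56 3.258 3.089
endloop
endfacet
facet normal -0.742 -0.347 -0.574
outer loop
vertex -2.101 3.697 3.523
vertex -1.56 3.258 3.089
vertex -1.918 2.93 3.75
endloop
endfacet
facet normal -0.975 -0.207 0.086
outer loop
vertex -2.101 3.697 3.523
vertex -1.918 2.93 3.75
vertex -1.993 3.519 4.316
endloop
endfacet
facet normal 0.120 0.979 -0.165
outer loop
vertex -1.414 4.05 3.247
vertex -1.682 4.211 4.005
vertex -0.882 4.09 3.87
endloop
endfacet
facet normal -0.385 0.517 0.765
outer loop
vertex -1.682 4.211 4.005
vertex -1.993 3.519 4.316
vertex -1.24 3.762 4.531
endloop
endfacet
facet normal -0.591 -0.597 0.543
outer loop
vertex -1.993 3.519 4.316
vertex -1.918 2.93 3.75
vertex -1.386 2.97 4.373
endloop
endfacet
facet normal -0.213 -0.824 -0.524
outer loop
vertex -1.918 2.93 3.75
vertex -1.56 3.258 3.089
vertex -1.118 2.809 3.615
endloop
endfacet
facet normal 0.226 0.150 -0.962
outer loop
vertex -1.56 3.258 3.089
vertex -1.414 4.05 3.247
vertex -0.807 3.501 3.304
endloop
endfacet
facet normal 0.742 0.347 0.574
outer loop
vertex -0.699 3.323 4.097
vertex -0.882 4.09 3.87
vertex -1.24 3.762 4.531
endloop
endfacet
facet normal 0.470 -0.255 0.845
outer loop
vertex -0.699 3.323 4.097
vertex -1.24 3.762 4.531
vertex -1.386 2.97 4.373
endloop
endfacet
facet normal 0.536 -0.767 0.352
outer loop
vertex -0.699 3.323 4.097
vertex -1.386 2.97 4.373
vertex -1.118 2.809 3.615
endloop
endfacet
facet normal 0.848 -0.481 -0.223
outer loop
vertex -0.699 3.323 4.097
vertex -1.118 2.809 3.615
vertex -0.807 3.501 3.304
endloop
endfacet
facet normal 0.975 0.207 -0.086
outer loop
vertex -0.699 3.323 4.097
vertex -0.807 3.501 3.304
vertex -0.882 4.09 3.87
endloop
endfacet
facet normal 0.213 0.824 0.524
outer loop
vertex -1.24 3.762 4.531
vertex -0.882 4.09 3.87
vertex -1.682 4.211 4.005
endloop
endfacet
facet normal -0.226 -0.150 0.962
outer loop
vertex -1.386 2.97 4.373
vertex -1.24 3.762 4.531
vertex -1.993 3.519 4.316
endloop
endfacet
facet normal -0.120 -0.979 0.165
outer loop
vertex -1.118 2.809 3.615
vertex -1.386 2.97 4.373
vertex -1.918 2.93 3.75
endloop
endfacet
facet normal 0.385 -0.517 -0.765
outer loop
vertex -0.807 3.501 3.304
vertex -1.118 2.809 3.615
vertex -1.56 3.258 3.089
endloop
endfacet
facet normal 0.591 0.597 -0.543
outer loop
vertex -0.882 4.09 3.87
vertex -0.807 3.501 3.304
vertex -1.414 4.05 3.247
endloop
endfacet
facet normal 0.218 -0.641 -0.736
outer loop
vertex -0.034 -4.704 0.063
vertex -0.472 -4.215 -0.493
vertex 0.367 -4.076 -0.366
endloop
endfacet
facet normal 0.857 -0.234 0.459
outer loop
vertex -0.034 -4.704 0.063
vertex 0.367 -4.076 -0.366
vertex -0.351 -3.774 1.129
endloop
endfacet
facet normal 0.857 -0.236 0.459
outer loop
vertex -0.351 -3.774 1.129
vertex 0.367 -4.076 -0.366
vertex 0.051 -3.146 0.701
endloop
endfacet
facet normal -0.218 0.641 0.736
outer loop
vertex -0.351 -3.774 1.129
vertex 0.051 -3.146 0.701
vertex -0.788 -3.285 0.573
endloop
endfacet
facet normal 0.218 -0.642 -0.735
outer loop
vertex 0.367 -4.076 -0.366
vertex -0.472 -4.215 -0.493
vertex -0.07 -3.587 -0.922
endloop
endfacet
facet normal 0.833 0.515 -0.202
outer loop
vertex 0.367 -4.076 -0.366
vertex -0.07 -3.587 -0.922
vertex 0.051 -3.146 0.701
endloop
endfacet
facet normal 0.833 0.516 -0.202
outer loop
vertex 0.051 -3.146 0.701
vertex -0.07 -3.587 -0.922
vertex -0.387 -2.657 0.145
endloop
endfacet
facet normal -0.218 0.641 0.736
outer loop
vertex 0.051 -3.146 0.701
vertex -0.387 -2.657 0.145
vertex -0.788 -3.285 0.573
endloop
endfacet
facet normal 0.218 -0.642 -0.735
outer loop
vertex -0.07 -3.587 -0.922
vertex -0.472 -4.215 -0.493
vertex -0.909 -3.726 -1.049
endloop
endfacet
facet normal -0.024 0.750 -0.661
outer loop
vertex -0.07 -3.587 -0.922
vertex -0.909 -3.726 -1.049
vertex -0.387 -2.657 0.145
endloop
endfacet
facet normal -0.023 0.750 -0.661
outer loop
vertex -0.387 -2.657 0.145
vertex -0.909 -3.726 -1.049
vertex -1.226 -2.796 0.017
endloop
endfacet
facet normal -0.218 0.641 0.736
outer loop
vertex -0.387 -2.657 0.145
vertex -1.226 -2.796 0.017
vertex -0.788 -3.285 0.573
endloop
endfacet
facet normal 0.218 -0.641 -0.736
outer loop
vertex -0.909 -3.726 -1.049
vertex -0.472 -4.215 -0.493
vertex -1.311 -4.354 -0.621
endloop
endfacet
facet normal -0.856 0.235 -0.460
outer loop
vertex -0.909 -3.726 -1.049
vertex -1.311 -4.354 -0.621
vertex -1.226 -2.796 0.017
endloop
endfacet
facet normal -0.857 0.234 -0.458
outer loop
vertex -1.226 -2.796 0.017
vertex -1.311 -4.354 -0.621
vertex -1.627 -3.424 0.446
endloop
endfacet
facet normal -0.218 0.641 0.736
outer loop
vertex -1.226 -2.796 0.017
vertex -1.627 -3.424 0.446
vertex -0.788 -3.285 0.573
endloop
endfacet
facet normal 0.218 -0.641 -0.736
outer loop
vertex -1.311 -4.354 -0.621
vertex -0.472 -4.215 -0.493
vertex -0.873 -4.843 -0.065
endloop
endfacet
facet normal -0.833 -0.515 0.203
outer loop
vertex -1.311 -4.354 -0.621
vertex -0.873 -4.843 -0.065
vertex -1.627 -3.424 0.446
endloop
endfacet
facet normal -0.833 -0.515 0.202
outer loop
vertex -1.627 -3.424 0.446
vertex -0.873 -4.843 -0.065
vertex -1.19 -3.913 1.002
endloop
endfacet
facet normal -0.218 0.642 0.735
outer loop
vertex -1.627 -3.424 0.446
vertex -1.19 -3.913 1.002
vertex -0.788 -3.285 0.573
endloop
endfacet
facet normal 0.218 -0.641 -0.736
outer loop
vertex -0.873 -4.843 -0.065
vertex -0.472 -4.215 -0.493
vertex -0.034 -4.704 0.063
endloop
endfacet
facet normal 0.023 -0.750 0.661
outer loop
vertex -0.873 -4.843 -0.065
vertex -0.034 -4.704 0.063
vertex -1.19 -3.913 1.002
endloop
endfacet
facet normal 0.024 -0.750 0.661
outer loop
vertex -1.19 -3.913 1.002
vertex -0.034 -4.704 0.063
vertex -0.351 -3.774 1.129
endloop
endfacet
facet normal -0.218 0.642 0.735
outer loop
vertex -1.19 -3.913 1.002
vertex -0.351 -3.774 1.129
vertex -0.788 -3.285 0.573
endloop
endfacet

endsolid


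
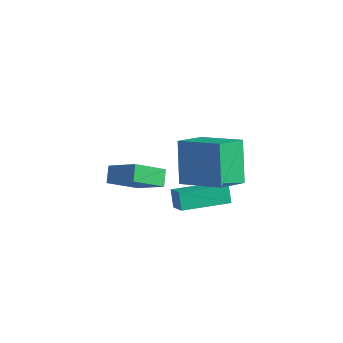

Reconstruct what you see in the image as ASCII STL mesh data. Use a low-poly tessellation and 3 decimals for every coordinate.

solid 
facet normal -0.753 0.376 -0.540
outer loop
vertex -0.231 -4.085 0.258
vertex 0.777 -2.271 0.116
vertex 0.153 -4.354 -0.464
endloop
endfacet
facet normal -0.484 -0.872 0.067
outer loop
vertex 0.943 -4.749 0.104
vertex -0.231 -4.085 0.258
vertex 0.153 -4.354 -0.464
endloop
endfacet
facet normal -0.753 0.376 -0.540
outer loop
vertex 0.153 -4.354 -0.464
vertex 0.777 -2.271 0.116
vertex 1.16 -2.54 -0.605
endloop
endfacet
facet normal 0.446 -0.313 -0.838
outer loop
vertex 1.16 -2.54 -0.605
vertex 0.943 -4.749 0.104
vertex 0.153 -4.354 -0.464
endloop
endfacet
facet normal -0.446 0.313 0.838
outer loop
vertex -0.231 -4.085 0.258
vertex 1.567 -2.666 0.684
vertex 0.777 -2.271 0.116
endloop
endfacet
facet normal -0.484 -0.872 0.068
outer loop
vertex 0.56 -4.48 0.825
vertex -0.231 -4.085 0.258
vertex 0.943 -4.749 0.104
endloop
endfacet
facet normal -0.445 0.312 0.839
outer loop
vertex 0.56 -4.48 0.825
vertex 1.567 -2.666 0.684
vertex -0.231 -4.085 0.258
endloop
endfacet
facet normal 0.485 0.872 -0.068
outer loop
vertex 0.777 -2.271 0.116
vertex 1.567 -2.666 0.684
vertex 1.16 -2.54 -0.605
endloop
endfacet
facet normal 0.445 -0.313 -0.839
outer loop
vertex 1.951 -2.935 -0.038
vertex 0.943 -4.749 0.104
vertex 1.16 -2.54 -0.605
endloop
endfacet
facet normal 0.484 0.872 -0.068
outer loop
vertex 1.16 -2.54 -0.605
vertex 1.567 -2.666 0.684
vertex 1.951 -2.935 -0.038
endloop
endfacet
facet normal 0.753 -0.376 0.540
outer loop
vertex 1.951 -2.935 -0.038
vertex 0.56 -4.48 0.825
vertex 0.943 -4.749 0.104
endloop
endfacet
facet normal 0.753 -0.376 0.540
outer loop
vertex 1.567 -2.666 0.684
vertex 0.56 -4.48 0.825
vertex 1.951 -2.935 -0.038
endloop
endfacet
facet normal -0.387 0.386 0.838
outer loop
vertex 0.268 -4.228 3.702
vertex 2.158 -3.953 4.448
vertex 0.309 -2.895 3.107
endloop
endfacet
facet normal -0.922 -0.134 -0.364
outer loop
vertex 1.082 -3.667 1.432
vertex 0.268 -4.228 3.702
vertex 0.309 -2.895 3.107
endloop
endfacet
facet normal -0.387 0.386 0.838
outer loop
vertex 0.309 -2.895 3.107
vertex 2.158 -3.953 4.448
vertex 2.198 -2.62 3.853
endloop
endfacet
facet normal 0.028 0.913 -0.408
outer loop
vertex 2.198 -2.62 3.853
vertex 1.082 -3.667 1.432
vertex 0.309 -2.895 3.107
endloop
endfacet
facet normal -0.028 -0.913 0.408
outer loop
vertex 0.268 -4.228 3.702
vertex 2.931 -4.725 2.773
vertex 2.158 -3.953 4.448
endloop
endfacet
facet normal -0.922 -0.135 -0.364
outer loop
vertex 1.042 -5.0 2.027
vertex 0.268 -4.228 3.702
vertex 1.082 -3.667 1.432
endloop
endfacet
facet normal -0.028 -0.913 0.408
outer loop
vertex 1.042 -5.0 2.027
vertex 2.931 -4.725 2.773
vertex 0.268 -4.228 3.702
endloop
endfacet
facet normal 0.922 0.135 0.363
outer loop
vertex 2.158 -3.953 4.448
vertex 2.931 -4.725 2.773
vertex 2.198 -2.62 3.853
endloop
endfacet
facet normal 0.028 0.913 -0.408
outer loop
vertex 2.972 -3.392 2.178
vertex 1.082 -3.667 1.432
vertex 2.198 -2.62 3.853
endloop
endfacet
facet normal 0.922 0.134 0.364
outer loop
vertex 2.198 -2.62 3.853
vertex 2.931 -4.725 2.773
vertex 2.972 -3.392 2.178
endloop
endfacet
facet normal 0.387 -0.386 -0.838
outer loop
vertex 2.972 -3.392 2.178
vertex 1.042 -5.0 2.027
vertex 1.082 -3.667 1.432
endloop
endfacet
facet normal 0.387 -0.386 -0.838
outer loop
vertex 2.931 -4.725 2.773
vertex 1.042 -5.0 2.027
vertex 2.972 -3.392 2.178
endloop
endfacet
facet normal -0.451 0.620 0.643
outer loop
vertex -3.674 -4.066 -0.31
vertex -2.288 -3.94 0.54
vertex -3.215 -2.754 -1.253
endloop
endfacet
facet normal -0.850 -0.077 -0.521
outer loop
vertex -2.832 -3.28 -1.8
vertex -3.674 -4.066 -0.31
vertex -3.215 -2.754 -1.253
endloop
endfacet
facet normal -0.450 0.620 0.643
outer loop
vertex -3.215 -2.754 -1.253
vertex -2.288 -3.94 0.54
vertex -1.829 -2.627 -0.404
endloop
endfacet
facet normal 0.272 0.782 -0.561
outer loop
vertex -1.829 -2.627 -0.404
vertex -2.832 -3.28 -1.8
vertex -3.215 -2.754 -1.253
endloop
endfacet
facet normal -0.273 -0.782 0.561
outer loop
vertex -3.674 -4.066 -0.31
vertex -1.905 -4.466 -0.007
vertex -2.288 -3.94 0.54
endloop
endfacet
facet normal -0.850 -0.078 -0.521
outer loop
vertex -3.291 -4.593 -0.856
vertex -3.674 -4.066 -0.31
vertex -2.832 -3.28 -1.8
endloop
endfacet
facet normal -0.273 -0.781 0.562
outer loop
vertex -3.291 -4.593 -0.856
vertex -1.905 -4.466 -0.007
vertex -3.674 -4.066 -0.31
endloop
endfacet
facet normal 0.850 0.077 0.521
outer loop
vertex -2.288 -3.94 0.54
vertex -1.905 -4.466 -0.007
vertex -1.829 -2.627 -0.404
endloop
endfacet
facet normal 0.274 0.781 -0.562
outer loop
vertex -1.446 -3.154 -0.95
vertex -2.832 -3.28 -1.8
vertex -1.829 -2.627 -0.404
endloop
endfacet
facet normal 0.850 0.077 0.521
outer loop
vertex -1.829 -2.627 -0.404
vertex -1.905 -4.466 -0.007
vertex -1.446 -3.154 -0.95
endloop
endfacet
facet normal 0.451 -0.620 -0.643
outer loop
vertex -1.446 -3.154 -0.95
vertex -3.291 -4.593 -0.856
vertex -2.832 -3.28 -1.8
endloop
endfacet
facet normal 0.451 -0.620 -0.643
outer loop
vertex -1.905 -4.466 -0.007
vertex -3.291 -4.593 -0.856
vertex -1.446 -3.154 -0.95
endloop
endfacet

endsolid


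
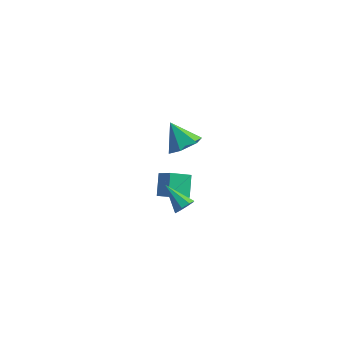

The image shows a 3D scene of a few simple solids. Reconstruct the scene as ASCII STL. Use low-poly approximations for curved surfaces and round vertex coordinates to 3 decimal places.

solid 
facet normal -0.777 0.284 -0.562
outer loop
vertex -4.379 0.158 -4.21
vertex -4.741 1.125 -3.221
vertex -3.583 1.096 -4.835
endloop
endfacet
facet normal 0.253 -0.676 -0.692
outer loop
vertex -2.759 0.795 -4.239
vertex -4.379 0.158 -4.21
vertex -3.583 1.096 -4.835
endloop
endfacet
facet normal -0.777 0.284 -0.562
outer loop
vertex -3.583 1.096 -4.835
vertex -4.741 1.125 -3.221
vertex -3.945 2.063 -3.846
endloop
endfacet
facet normal 0.576 0.680 -0.454
outer loop
vertex -3.945 2.063 -3.846
vertex -2.759 0.795 -4.239
vertex -3.583 1.096 -4.835
endloop
endfacet
facet normal -0.576 -0.680 0.454
outer loop
vertex -4.379 0.158 -4.21
vertex -3.917 0.824 -2.625
vertex -4.741 1.125 -3.221
endloop
endfacet
facet normal 0.253 -0.676 -0.692
outer loop
vertex -3.555 -0.143 -3.614
vertex -4.379 0.158 -4.21
vertex -2.759 0.795 -4.239
endloop
endfacet
facet normal -0.576 -0.680 0.454
outer loop
vertex -3.555 -0.143 -3.614
vertex -3.917 0.824 -2.625
vertex -4.379 0.158 -4.21
endloop
endfacet
facet normal -0.253 0.676 0.692
outer loop
vertex -4.741 1.125 -3.221
vertex -3.917 0.824 -2.625
vertex -3.945 2.063 -3.846
endloop
endfacet
facet normal 0.576 0.680 -0.454
outer loop
vertex -3.121 1.762 -3.25
vertex -2.759 0.795 -4.239
vertex -3.945 2.063 -3.846
endloop
endfacet
facet normal -0.253 0.676 0.692
outer loop
vertex -3.945 2.063 -3.846
vertex -3.917 0.824 -2.625
vertex -3.121 1.762 -3.25
endloop
endfacet
facet normal 0.777 -0.284 0.562
outer loop
vertex -3.121 1.762 -3.25
vertex -3.555 -0.143 -3.614
vertex -2.759 0.795 -4.239
endloop
endfacet
facet normal 0.777 -0.284 0.562
outer loop
vertex -3.917 0.824 -2.625
vertex -3.555 -0.143 -3.614
vertex -3.121 1.762 -3.25
endloop
endfacet
facet normal 0.793 -0.271 -0.546
outer loop
vertex -0.985 -2.395 -1.118
vertex -1.354 -2.728 -1.489
vertex -1.151 -2.143 -1.484
endloop
endfacet
facet normal 0.217 0.847 0.485
outer loop
vertex -0.985 -2.395 -1.118
vertex -1.151 -2.143 -1.484
vertex -2.686 -2.272 -0.571
endloop
endfacet
facet normal 0.793 -0.270 -0.546
outer loop
vertex -1.151 -2.143 -1.484
vertex -1.354 -2.728 -1.489
vertex -1.436 -2.233 -1.853
endloop
endfacet
facet normal -0.154 0.981 -0.120
outer loop
vertex -1.151 -2.143 -1.484
vertex -1.436 -2.233 -1.853
vertex -2.686 -2.272 -0.571
endloop
endfacet
facet normal 0.792 -0.271 -0.547
outer loop
vertex -1.436 -2.233 -1.853
vertex -1.354 -2.728 -1.489
vertex -1.673 -2.614 -2.008
endloop
endfacet
facet normal -0.587 0.590 -0.554
outer loop
vertex -1.436 -2.233 -1.853
vertex -1.673 -2.614 -2.008
vertex -2.686 -2.272 -0.571
endloop
endfacet
facet normal 0.792 -0.273 -0.547
outer loop
vertex -1.673 -2.614 -2.008
vertex -1.354 -2.728 -1.489
vertex -1.724 -3.061 -1.859
endloop
endfacet
facet normal -0.824 -0.092 -0.559
outer loop
vertex -1.673 -2.614 -2.008
vertex -1.724 -3.061 -1.859
vertex -2.686 -2.272 -0.571
endloop
endfacet
facet normal 0.792 -0.272 -0.547
outer loop
vertex -1.724 -3.061 -1.859
vertex -1.354 -2.728 -1.489
vertex -1.558 -3.314 -1.493
endloop
endfacet
facet normal -0.729 -0.671 -0.133
outer loop
vertex -1.724 -3.061 -1.859
vertex -1.558 -3.314 -1.493
vertex -2.686 -2.272 -0.571
endloop
endfacet
facet normal 0.793 -0.272 -0.545
outer loop
vertex -1.558 -3.314 -1.493
vertex -1.354 -2.728 -1.489
vertex -1.273 -3.223 -1.124
endloop
endfacet
facet normal -0.356 -0.805 0.474
outer loop
vertex -1.558 -3.314 -1.493
vertex -1.273 -3.223 -1.124
vertex -2.686 -2.272 -0.571
endloop
endfacet
facet normal 0.793 -0.272 -0.545
outer loop
vertex -1.273 -3.223 -1.124
vertex -1.354 -2.728 -1.489
vertex -1.036 -2.843 -0.969
endloop
endfacet
facet normal 0.075 -0.416 0.906
outer loop
vertex -1.273 -3.223 -1.124
vertex -1.036 -2.843 -0.969
vertex -2.686 -2.272 -0.571
endloop
endfacet
facet normal 0.793 -0.272 -0.545
outer loop
vertex -1.036 -2.843 -0.969
vertex -1.354 -2.728 -1.489
vertex -0.985 -2.395 -1.118
endloop
endfacet
facet normal 0.312 0.268 0.911
outer loop
vertex -1.036 -2.843 -0.969
vertex -0.985 -2.395 -1.118
vertex -2.686 -2.272 -0.571
endloop
endfacet
facet normal 0.619 -0.194 -0.761
outer loop
vertex -1.055 -1.957 3.179
vertex -1.771 -1.806 2.558
vertex -1.209 -1.077 2.829
endloop
endfacet
facet normal 0.398 0.398 0.826
outer loop
vertex -1.055 -1.957 3.179
vertex -1.209 -1.077 2.829
vertex -2.769 -1.494 3.782
endloop
endfacet
facet normal 0.619 -0.194 -0.761
outer loop
vertex -1.209 -1.077 2.829
vertex -1.771 -1.806 2.558
vertex -1.925 -0.926 2.208
endloop
endfacet
facet normal -0.066 0.949 0.307
outer loop
vertex -1.209 -1.077 2.829
vertex -1.925 -0.926 2.208
vertex -2.769 -1.494 3.782
endloop
endfacet
facet normal 0.620 -0.194 -0.760
outer loop
vertex -1.925 -0.926 2.208
vertex -1.771 -1.806 2.558
vertex -2.487 -1.655 1.936
endloop
endfacet
facet normal -0.749 0.641 -0.170
outer loop
vertex -1.925 -0.926 2.208
vertex -2.487 -1.655 1.936
vertex -2.769 -1.494 3.782
endloop
endfacet
facet normal 0.620 -0.194 -0.760
outer loop
vertex -2.487 -1.655 1.936
vertex -1.771 -1.806 2.558
vertex -2.333 -2.536 2.286
endloop
endfacet
facet normal -0.967 -0.220 -0.129
outer loop
vertex -2.487 -1.655 1.936
vertex -2.333 -2.536 2.286
vertex -2.769 -1.494 3.782
endloop
endfacet
facet normal 0.620 -0.194 -0.760
outer loop
vertex -2.333 -2.536 2.286
vertex -1.771 -1.806 2.558
vertex -1.617 -2.687 2.908
endloop
endfacet
facet normal -0.502 -0.771 0.391
outer loop
vertex -2.333 -2.536 2.286
vertex -1.617 -2.687 2.908
vertex -2.769 -1.494 3.782
endloop
endfacet
facet normal 0.619 -0.194 -0.761
outer loop
vertex -1.617 -2.687 2.908
vertex -1.771 -1.806 2.558
vertex -1.055 -1.957 3.179
endloop
endfacet
facet normal 0.181 -0.462 0.868
outer loop
vertex -1.617 -2.687 2.908
vertex -1.055 -1.957 3.179
vertex -2.769 -1.494 3.782
endloop
endfacet

endsolid


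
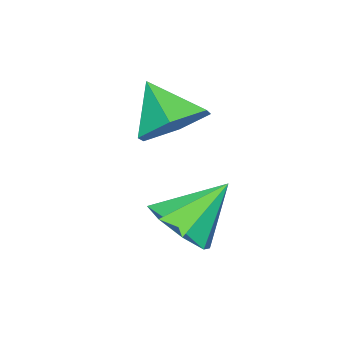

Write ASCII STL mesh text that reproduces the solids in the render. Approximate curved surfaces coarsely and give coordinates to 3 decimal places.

solid 
facet normal 0.552 -0.444 -0.705
outer loop
vertex 3.531 1.247 0.829
vertex 2.749 0.677 0.576
vertex 3.097 1.568 0.287
endloop
endfacet
facet normal 0.286 0.907 0.309
outer loop
vertex 3.531 1.247 0.829
vertex 3.097 1.568 0.287
vertex 1.771 1.463 1.824
endloop
endfacet
facet normal 0.552 -0.444 -0.705
outer loop
vertex 3.097 1.568 0.287
vertex 2.749 0.677 0.576
vertex 2.46 1.368 -0.086
endloop
endfacet
facet normal -0.227 0.965 -0.130
outer loop
vertex 3.097 1.568 0.287
vertex 2.46 1.368 -0.086
vertex 1.771 1.463 1.824
endloop
endfacet
facet normal 0.553 -0.444 -0.705
outer loop
vertex 2.46 1.368 -0.086
vertex 2.749 0.677 0.576
vertex 1.992 0.762 -0.071
endloop
endfacet
facet normal -0.758 0.578 -0.302
outer loop
vertex 2.46 1.368 -0.086
vertex 1.992 0.762 -0.071
vertex 1.771 1.463 1.824
endloop
endfacet
facet normal 0.552 -0.445 -0.705
outer loop
vertex 1.992 0.762 -0.071
vertex 2.749 0.677 0.576
vertex 1.967 0.107 0.323
endloop
endfacet
facet normal -0.994 -0.026 -0.106
outer loop
vertex 1.992 0.762 -0.071
vertex 1.967 0.107 0.323
vertex 1.771 1.463 1.824
endloop
endfacet
facet normal 0.552 -0.444 -0.706
outer loop
vertex 1.967 0.107 0.323
vertex 2.749 0.677 0.576
vertex 2.401 -0.215 0.865
endloop
endfacet
facet normal -0.797 -0.496 0.344
outer loop
vertex 1.967 0.107 0.323
vertex 2.401 -0.215 0.865
vertex 1.771 1.463 1.824
endloop
endfacet
facet normal 0.553 -0.444 -0.705
outer loop
vertex 2.401 -0.215 0.865
vertex 2.749 0.677 0.576
vertex 3.038 -0.014 1.238
endloop
endfacet
facet normal -0.284 -0.554 0.783
outer loop
vertex 2.401 -0.215 0.865
vertex 3.038 -0.014 1.238
vertex 1.771 1.463 1.824
endloop
endfacet
facet normal 0.552 -0.445 -0.705
outer loop
vertex 3.038 -0.014 1.238
vertex 2.749 0.677 0.576
vertex 3.506 0.591 1.223
endloop
endfacet
facet normal 0.247 -0.167 0.955
outer loop
vertex 3.038 -0.014 1.238
vertex 3.506 0.591 1.223
vertex 1.771 1.463 1.824
endloop
endfacet
facet normal 0.552 -0.445 -0.705
outer loop
vertex 3.506 0.591 1.223
vertex 2.749 0.677 0.576
vertex 3.531 1.247 0.829
endloop
endfacet
facet normal 0.483 0.437 0.759
outer loop
vertex 3.506 0.591 1.223
vertex 3.531 1.247 0.829
vertex 1.771 1.463 1.824
endloop
endfacet
facet normal 0.228 0.657 -0.718
outer loop
vertex 1.835 -1.014 2.708
vertex 0.861 -0.561 2.813
vertex 1.689 -0.202 3.405
endloop
endfacet
facet normal 0.713 -0.378 0.590
outer loop
vertex 1.835 -1.014 2.708
vertex 1.689 -0.202 3.405
vertex 0.499 -1.599 3.947
endloop
endfacet
facet normal 0.228 0.658 -0.718
outer loop
vertex 1.689 -0.202 3.405
vertex 0.861 -0.561 2.813
vertex 0.714 0.251 3.51
endloop
endfacet
facet normal 0.198 0.204 0.959
outer loop
vertex 1.689 -0.202 3.405
vertex 0.714 0.251 3.51
vertex 0.499 -1.599 3.947
endloop
endfacet
facet normal 0.229 0.658 -0.718
outer loop
vertex 0.714 0.251 3.51
vertex 0.861 -0.561 2.813
vertex -0.114 -0.108 2.917
endloop
endfacet
facet normal -0.633 0.247 0.734
outer loop
vertex 0.714 0.251 3.51
vertex -0.114 -0.108 2.917
vertex 0.499 -1.599 3.947
endloop
endfacet
facet normal 0.229 0.657 -0.718
outer loop
vertex -0.114 -0.108 2.917
vertex 0.861 -0.561 2.813
vertex 0.032 -0.92 2.22
endloop
endfacet
facet normal -0.946 -0.291 0.141
outer loop
vertex -0.114 -0.108 2.917
vertex 0.032 -0.92 2.22
vertex 0.499 -1.599 3.947
endloop
endfacet
facet normal 0.229 0.657 -0.718
outer loop
vertex 0.032 -0.92 2.22
vertex 0.861 -0.561 2.813
vertex 1.007 -1.373 2.116
endloop
endfacet
facet normal -0.430 -0.874 -0.227
outer loop
vertex 0.032 -0.92 2.22
vertex 1.007 -1.373 2.116
vertex 0.499 -1.599 3.947
endloop
endfacet
facet normal 0.228 0.657 -0.718
outer loop
vertex 1.007 -1.373 2.116
vertex 0.861 -0.561 2.813
vertex 1.835 -1.014 2.708
endloop
endfacet
facet normal 0.399 -0.917 -0.002
outer loop
vertex 1.007 -1.373 2.116
vertex 1.835 -1.014 2.708
vertex 0.499 -1.599 3.947
endloop
endfacet

endsolid


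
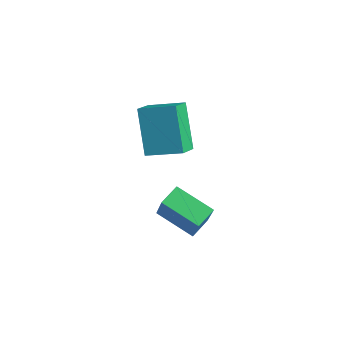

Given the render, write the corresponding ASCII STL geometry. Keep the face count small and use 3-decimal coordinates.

solid 
facet normal -0.507 0.223 -0.832
outer loop
vertex 0.943 -1.287 1.541
vertex 2.17 -0.711 0.948
vertex 1.133 -2.011 1.231
endloop
endfacet
facet normal -0.829 -0.389 0.401
outer loop
vertex 1.95 -2.369 2.572
vertex 0.943 -1.287 1.541
vertex 1.133 -2.011 1.231
endloop
endfacet
facet normal -0.507 0.223 -0.833
outer loop
vertex 1.133 -2.011 1.231
vertex 2.17 -0.711 0.948
vertex 2.361 -1.434 0.638
endloop
endfacet
facet normal 0.235 -0.894 -0.382
outer loop
vertex 2.361 -1.434 0.638
vertex 1.95 -2.369 2.572
vertex 1.133 -2.011 1.231
endloop
endfacet
facet normal -0.235 0.894 0.382
outer loop
vertex 0.943 -1.287 1.541
vertex 2.987 -1.069 2.289
vertex 2.17 -0.711 0.948
endloop
endfacet
facet normal -0.829 -0.391 0.400
outer loop
vertex 1.759 -1.646 2.882
vertex 0.943 -1.287 1.541
vertex 1.95 -2.369 2.572
endloop
endfacet
facet normal -0.235 0.894 0.382
outer loop
vertex 1.759 -1.646 2.882
vertex 2.987 -1.069 2.289
vertex 0.943 -1.287 1.541
endloop
endfacet
facet normal 0.829 0.391 -0.401
outer loop
vertex 2.17 -0.711 0.948
vertex 2.987 -1.069 2.289
vertex 2.361 -1.434 0.638
endloop
endfacet
facet normal 0.235 -0.894 -0.382
outer loop
vertex 3.177 -1.793 1.979
vertex 1.95 -2.369 2.572
vertex 2.361 -1.434 0.638
endloop
endfacet
facet normal 0.830 0.389 -0.401
outer loop
vertex 2.361 -1.434 0.638
vertex 2.987 -1.069 2.289
vertex 3.177 -1.793 1.979
endloop
endfacet
facet normal 0.507 -0.223 0.833
outer loop
vertex 3.177 -1.793 1.979
vertex 1.759 -1.646 2.882
vertex 1.95 -2.369 2.572
endloop
endfacet
facet normal 0.507 -0.223 0.832
outer loop
vertex 2.987 -1.069 2.289
vertex 1.759 -1.646 2.882
vertex 3.177 -1.793 1.979
endloop
endfacet
facet normal -0.473 0.749 -0.463
outer loop
vertex -2.324 0.024 3.462
vertex -1.34 0.891 3.859
vertex -1.349 -0.35 1.862
endloop
endfacet
facet normal -0.718 -0.633 -0.289
outer loop
vertex -0.88 -1.091 2.321
vertex -2.324 0.024 3.462
vertex -1.349 -0.35 1.862
endloop
endfacet
facet normal -0.474 0.749 -0.463
outer loop
vertex -1.349 -0.35 1.862
vertex -1.34 0.891 3.859
vertex -0.365 0.518 2.259
endloop
endfacet
facet normal 0.510 -0.196 -0.837
outer loop
vertex -0.365 0.518 2.259
vertex -0.88 -1.091 2.321
vertex -1.349 -0.35 1.862
endloop
endfacet
facet normal -0.510 0.196 0.837
outer loop
vertex -2.324 0.024 3.462
vertex -0.871 0.15 4.318
vertex -1.34 0.891 3.859
endloop
endfacet
facet normal -0.718 -0.633 -0.290
outer loop
vertex -1.855 -0.718 3.921
vertex -2.324 0.024 3.462
vertex -0.88 -1.091 2.321
endloop
endfacet
facet normal -0.510 0.195 0.837
outer loop
vertex -1.855 -0.718 3.921
vertex -0.871 0.15 4.318
vertex -2.324 0.024 3.462
endloop
endfacet
facet normal 0.718 0.633 0.290
outer loop
vertex -1.34 0.891 3.859
vertex -0.871 0.15 4.318
vertex -0.365 0.518 2.259
endloop
endfacet
facet normal 0.510 -0.196 -0.838
outer loop
vertex 0.104 -0.224 2.718
vertex -0.88 -1.091 2.321
vertex -0.365 0.518 2.259
endloop
endfacet
facet normal 0.718 0.633 0.290
outer loop
vertex -0.365 0.518 2.259
vertex -0.871 0.15 4.318
vertex 0.104 -0.224 2.718
endloop
endfacet
facet normal 0.473 -0.749 0.463
outer loop
vertex 0.104 -0.224 2.718
vertex -1.855 -0.718 3.921
vertex -0.88 -1.091 2.321
endloop
endfacet
facet normal 0.474 -0.749 0.464
outer loop
vertex -0.871 0.15 4.318
vertex -1.855 -0.718 3.921
vertex 0.104 -0.224 2.718
endloop
endfacet

endsolid


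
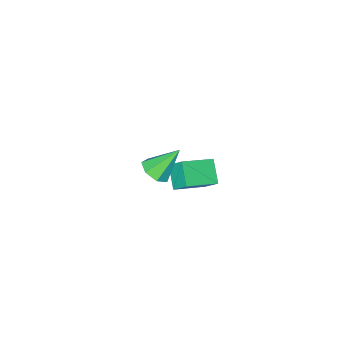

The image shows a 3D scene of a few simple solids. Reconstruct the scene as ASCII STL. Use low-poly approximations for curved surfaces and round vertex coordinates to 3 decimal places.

solid 
facet normal -0.418 -0.679 0.604
outer loop
vertex -0.203 -0.944 -2.478
vertex -2.176 -0.386 -3.217
vertex -0.098 -1.901 -3.481
endloop
endfacet
facet normal 0.905 -0.256 0.339
outer loop
vertex 0.596 -0.774 -4.483
vertex -0.203 -0.944 -2.478
vertex -0.098 -1.901 -3.481
endloop
endfacet
facet normal -0.418 -0.679 0.604
outer loop
vertex -0.098 -1.901 -3.481
vertex -2.176 -0.386 -3.217
vertex -2.071 -1.343 -4.22
endloop
endfacet
facet normal 0.076 -0.688 -0.722
outer loop
vertex -2.071 -1.343 -4.22
vertex 0.596 -0.774 -4.483
vertex -0.098 -1.901 -3.481
endloop
endfacet
facet normal -0.076 0.688 0.722
outer loop
vertex -0.203 -0.944 -2.478
vertex -1.482 0.741 -4.219
vertex -2.176 -0.386 -3.217
endloop
endfacet
facet normal 0.905 -0.256 0.339
outer loop
vertex 0.491 0.183 -3.48
vertex -0.203 -0.944 -2.478
vertex 0.596 -0.774 -4.483
endloop
endfacet
facet normal -0.076 0.688 0.722
outer loop
vertex 0.491 0.183 -3.48
vertex -1.482 0.741 -4.219
vertex -0.203 -0.944 -2.478
endloop
endfacet
facet normal -0.905 0.256 -0.339
outer loop
vertex -2.176 -0.386 -3.217
vertex -1.482 0.741 -4.219
vertex -2.071 -1.343 -4.22
endloop
endfacet
facet normal 0.076 -0.688 -0.722
outer loop
vertex -1.377 -0.216 -5.222
vertex 0.596 -0.774 -4.483
vertex -2.071 -1.343 -4.22
endloop
endfacet
facet normal -0.905 0.256 -0.339
outer loop
vertex -2.071 -1.343 -4.22
vertex -1.482 0.741 -4.219
vertex -1.377 -0.216 -5.222
endloop
endfacet
facet normal 0.418 0.679 -0.604
outer loop
vertex -1.377 -0.216 -5.222
vertex 0.491 0.183 -3.48
vertex 0.596 -0.774 -4.483
endloop
endfacet
facet normal 0.418 0.679 -0.604
outer loop
vertex -1.482 0.741 -4.219
vertex 0.491 0.183 -3.48
vertex -1.377 -0.216 -5.222
endloop
endfacet
facet normal 0.536 -0.336 -0.774
outer loop
vertex 4.878 1.357 2.984
vertex 4.468 1.991 2.425
vertex 5.255 2.078 2.932
endloop
endfacet
facet normal 0.452 -0.173 0.875
outer loop
vertex 4.878 1.357 2.984
vertex 5.255 2.078 2.932
vertex 3.352 2.689 4.035
endloop
endfacet
facet normal 0.536 -0.335 -0.775
outer loop
vertex 5.255 2.078 2.932
vertex 4.468 1.991 2.425
vertex 5.039 2.735 2.498
endloop
endfacet
facet normal 0.540 0.580 0.610
outer loop
vertex 5.255 2.078 2.932
vertex 5.039 2.735 2.498
vertex 3.352 2.689 4.035
endloop
endfacet
facet normal 0.536 -0.336 -0.774
outer loop
vertex 5.039 2.735 2.498
vertex 4.468 1.991 2.425
vertex 4.393 2.831 2.009
endloop
endfacet
facet normal 0.068 0.992 0.105
outer loop
vertex 5.039 2.735 2.498
vertex 4.393 2.831 2.009
vertex 3.352 2.689 4.035
endloop
endfacet
facet normal 0.537 -0.336 -0.774
outer loop
vertex 4.393 2.831 2.009
vertex 4.468 1.991 2.425
vertex 3.804 2.295 1.833
endloop
endfacet
facet normal -0.607 0.752 -0.259
outer loop
vertex 4.393 2.831 2.009
vertex 3.804 2.295 1.833
vertex 3.352 2.689 4.035
endloop
endfacet
facet normal 0.537 -0.335 -0.774
outer loop
vertex 3.804 2.295 1.833
vertex 4.468 1.991 2.425
vertex 3.715 1.53 2.102
endloop
endfacet
facet normal -0.977 0.041 -0.208
outer loop
vertex 3.804 2.295 1.833
vertex 3.715 1.53 2.102
vertex 3.352 2.689 4.035
endloop
endfacet
facet normal 0.537 -0.336 -0.774
outer loop
vertex 3.715 1.53 2.102
vertex 4.468 1.991 2.425
vertex 4.193 1.113 2.615
endloop
endfacet
facet normal -0.765 -0.606 0.220
outer loop
vertex 3.715 1.53 2.102
vertex 4.193 1.113 2.615
vertex 3.352 2.689 4.035
endloop
endfacet
facet normal 0.537 -0.336 -0.774
outer loop
vertex 4.193 1.113 2.615
vertex 4.468 1.991 2.425
vertex 4.878 1.357 2.984
endloop
endfacet
facet normal -0.128 -0.701 0.702
outer loop
vertex 4.193 1.113 2.615
vertex 4.878 1.357 2.984
vertex 3.352 2.689 4.035
endloop
endfacet

endsolid


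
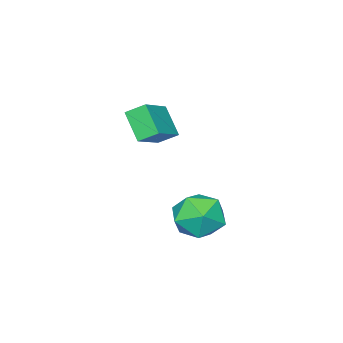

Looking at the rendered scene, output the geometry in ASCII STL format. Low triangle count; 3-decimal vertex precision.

solid 
facet normal -0.685 0.692 0.227
outer loop
vertex -0.255 2.403 0.751
vertex -1.057 1.6 0.78
vertex -0.481 1.861 1.723
endloop
endfacet
facet normal -0.043 0.877 0.479
outer loop
vertex -0.255 2.403 0.751
vertex -0.481 1.861 1.723
vertex 0.595 2.074 1.429
endloop
endfacet
facet normal 0.409 0.910 -0.072
outer loop
vertex -0.255 2.403 0.751
vertex 0.595 2.074 1.429
vertex 0.684 1.945 0.304
endloop
endfacet
facet normal 0.047 0.746 -0.665
outer loop
vertex -0.255 2.403 0.751
vertex 0.684 1.945 0.304
vertex -0.337 1.652 -0.097
endloop
endfacet
facet normal -0.629 0.611 -0.480
outer loop
vertex -0.255 2.403 0.751
vertex -0.337 1.652 -0.097
vertex -1.057 1.6 0.78
endloop
endfacet
facet normal 0.179 0.358 0.916
outer loop
vertex 0.595 2.074 1.429
vertex -0.481 1.861 1.723
vertex 0.317 1.068 1.877
endloop
endfacet
facet normal -0.859 0.061 0.508
outer loop
vertex -0.481 1.861 1.723
vertex -1.057 1.6 0.78
vertex -0.704 0.775 1.476
endloop
endfacet
facet normal -0.769 -0.070 -0.635
outer loop
vertex -1.057 1.6 0.78
vertex -0.337 1.652 -0.097
vertex -0.615 0.646 0.351
endloop
endfacet
facet normal 0.325 0.146 -0.934
outer loop
vertex -0.337 1.652 -0.097
vertex 0.684 1.945 0.304
vertex 0.461 0.859 0.057
endloop
endfacet
facet normal 0.911 0.411 0.025
outer loop
vertex 0.684 1.945 0.304
vertex 0.595 2.074 1.429
vertex 1.037 1.12 1.0
endloop
endfacet
facet normal -0.047 -0.746 0.665
outer loop
vertex 0.235 0.317 1.029
vertex 0.317 1.068 1.877
vertex -0.704 0.775 1.476
endloop
endfacet
facet normal -0.409 -0.910 0.072
outer loop
vertex 0.235 0.317 1.029
vertex -0.704 0.775 1.476
vertex -0.615 0.646 0.351
endloop
endfacet
facet normal 0.043 -0.877 -0.479
outer loop
vertex 0.235 0.317 1.029
vertex -0.615 0.646 0.351
vertex 0.461 0.859 0.057
endloop
endfacet
facet normal 0.685 -0.692 -0.227
outer loop
vertex 0.235 0.317 1.029
vertex 0.461 0.859 0.057
vertex 1.037 1.12 1.0
endloop
endfacet
facet normal 0.629 -0.611 0.480
outer loop
vertex 0.235 0.317 1.029
vertex 1.037 1.12 1.0
vertex 0.317 1.068 1.877
endloop
endfacet
facet normal -0.325 -0.146 0.934
outer loop
vertex -0.704 0.775 1.476
vertex 0.317 1.068 1.877
vertex -0.481 1.861 1.723
endloop
endfacet
facet normal -0.911 -0.411 -0.025
outer loop
vertex -0.615 0.646 0.351
vertex -0.704 0.775 1.476
vertex -1.057 1.6 0.78
endloop
endfacet
facet normal -0.179 -0.358 -0.916
outer loop
vertex 0.461 0.859 0.057
vertex -0.615 0.646 0.351
vertex -0.337 1.652 -0.097
endloop
endfacet
facet normal 0.859 -0.061 -0.508
outer loop
vertex 1.037 1.12 1.0
vertex 0.461 0.859 0.057
vertex 0.684 1.945 0.304
endloop
endfacet
facet normal 0.769 0.070 0.635
outer loop
vertex 0.317 1.068 1.877
vertex 1.037 1.12 1.0
vertex 0.595 2.074 1.429
endloop
endfacet
facet normal -0.869 -0.175 -0.463
outer loop
vertex -2.833 -3.73 3.224
vertex -3.238 -3.043 3.723
vertex -2.47 -2.753 2.174
endloop
endfacet
facet normal 0.430 -0.730 -0.531
outer loop
vertex -1.002 -2.457 2.957
vertex -2.833 -3.73 3.224
vertex -2.47 -2.753 2.174
endloop
endfacet
facet normal -0.869 -0.175 -0.463
outer loop
vertex -2.47 -2.753 2.174
vertex -3.238 -3.043 3.723
vertex -2.875 -2.066 2.673
endloop
endfacet
facet normal 0.245 0.660 -0.710
outer loop
vertex -2.875 -2.066 2.673
vertex -1.002 -2.457 2.957
vertex -2.47 -2.753 2.174
endloop
endfacet
facet normal -0.245 -0.660 0.710
outer loop
vertex -2.833 -3.73 3.224
vertex -1.77 -2.747 4.506
vertex -3.238 -3.043 3.723
endloop
endfacet
facet normal 0.430 -0.730 -0.531
outer loop
vertex -1.365 -3.434 4.007
vertex -2.833 -3.73 3.224
vertex -1.002 -2.457 2.957
endloop
endfacet
facet normal -0.245 -0.660 0.710
outer loop
vertex -1.365 -3.434 4.007
vertex -1.77 -2.747 4.506
vertex -2.833 -3.73 3.224
endloop
endfacet
facet normal -0.430 0.730 0.531
outer loop
vertex -3.238 -3.043 3.723
vertex -1.77 -2.747 4.506
vertex -2.875 -2.066 2.673
endloop
endfacet
facet normal 0.245 0.660 -0.710
outer loop
vertex -1.407 -1.77 3.456
vertex -1.002 -2.457 2.957
vertex -2.875 -2.066 2.673
endloop
endfacet
facet normal -0.430 0.730 0.531
outer loop
vertex -2.875 -2.066 2.673
vertex -1.77 -2.747 4.506
vertex -1.407 -1.77 3.456
endloop
endfacet
facet normal 0.869 0.175 0.463
outer loop
vertex -1.407 -1.77 3.456
vertex -1.365 -3.434 4.007
vertex -1.002 -2.457 2.957
endloop
endfacet
facet normal 0.869 0.175 0.463
outer loop
vertex -1.77 -2.747 4.506
vertex -1.365 -3.434 4.007
vertex -1.407 -1.77 3.456
endloop
endfacet

endsolid
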